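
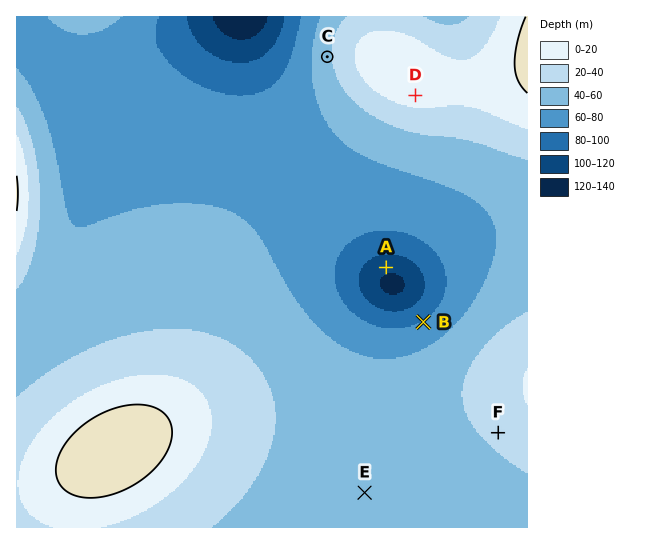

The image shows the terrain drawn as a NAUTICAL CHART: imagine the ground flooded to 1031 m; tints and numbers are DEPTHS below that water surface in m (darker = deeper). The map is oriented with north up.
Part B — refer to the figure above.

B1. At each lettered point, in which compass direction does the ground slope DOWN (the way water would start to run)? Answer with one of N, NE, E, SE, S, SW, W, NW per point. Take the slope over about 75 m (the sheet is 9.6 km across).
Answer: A S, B NW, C W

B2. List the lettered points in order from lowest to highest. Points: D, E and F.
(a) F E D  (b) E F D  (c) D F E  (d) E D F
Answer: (b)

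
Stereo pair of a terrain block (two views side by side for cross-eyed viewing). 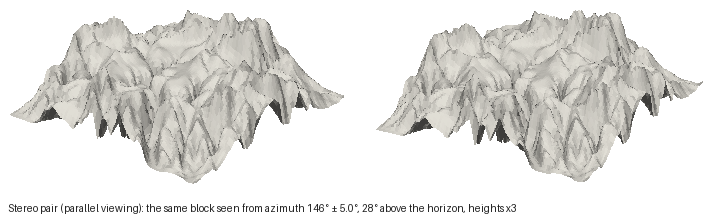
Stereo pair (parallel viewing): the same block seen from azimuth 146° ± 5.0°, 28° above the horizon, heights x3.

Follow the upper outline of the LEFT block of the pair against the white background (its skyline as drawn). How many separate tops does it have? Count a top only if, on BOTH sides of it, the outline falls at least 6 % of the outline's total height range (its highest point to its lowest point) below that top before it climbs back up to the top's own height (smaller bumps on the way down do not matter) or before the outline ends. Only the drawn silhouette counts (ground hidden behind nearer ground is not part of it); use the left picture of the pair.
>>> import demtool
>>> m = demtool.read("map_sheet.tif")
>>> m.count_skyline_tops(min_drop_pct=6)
3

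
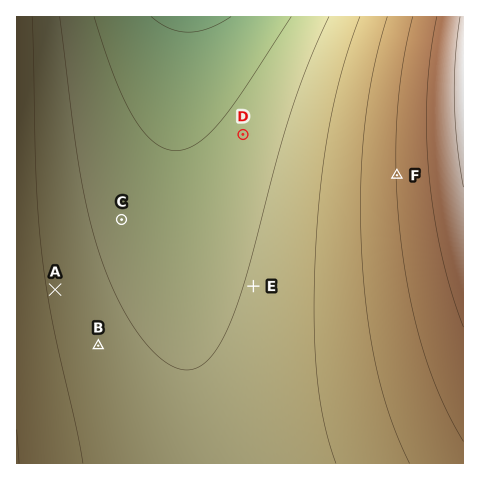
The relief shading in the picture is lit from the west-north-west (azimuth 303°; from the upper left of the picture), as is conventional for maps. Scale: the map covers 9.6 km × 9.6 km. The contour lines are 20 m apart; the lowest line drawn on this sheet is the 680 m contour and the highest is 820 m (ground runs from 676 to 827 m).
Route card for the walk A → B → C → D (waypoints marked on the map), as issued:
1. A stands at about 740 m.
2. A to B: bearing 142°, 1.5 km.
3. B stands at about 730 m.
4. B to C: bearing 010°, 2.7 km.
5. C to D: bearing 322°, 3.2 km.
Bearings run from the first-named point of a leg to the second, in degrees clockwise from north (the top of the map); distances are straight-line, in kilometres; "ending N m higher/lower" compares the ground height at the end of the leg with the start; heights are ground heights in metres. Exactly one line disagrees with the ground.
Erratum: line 5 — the bearing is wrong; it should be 055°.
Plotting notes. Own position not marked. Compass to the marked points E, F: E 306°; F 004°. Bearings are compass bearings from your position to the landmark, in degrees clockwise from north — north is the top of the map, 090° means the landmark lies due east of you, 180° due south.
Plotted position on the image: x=383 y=380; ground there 760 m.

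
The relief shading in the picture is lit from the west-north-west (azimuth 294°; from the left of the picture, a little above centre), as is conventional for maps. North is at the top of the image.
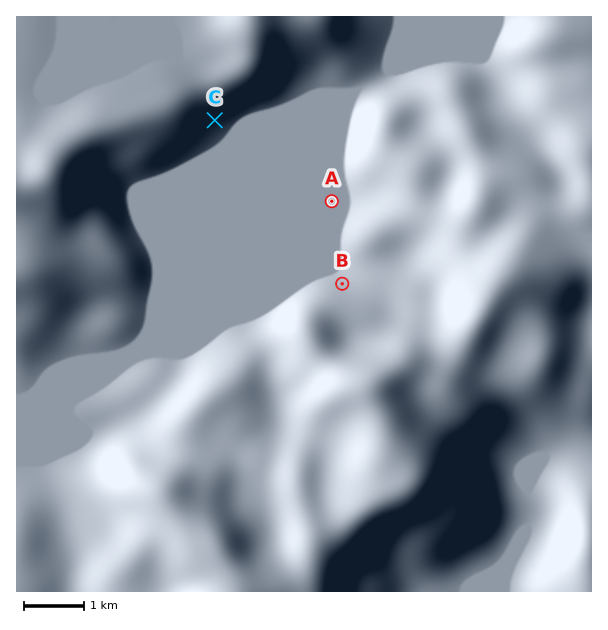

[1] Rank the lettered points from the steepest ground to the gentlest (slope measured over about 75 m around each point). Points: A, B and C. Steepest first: C B A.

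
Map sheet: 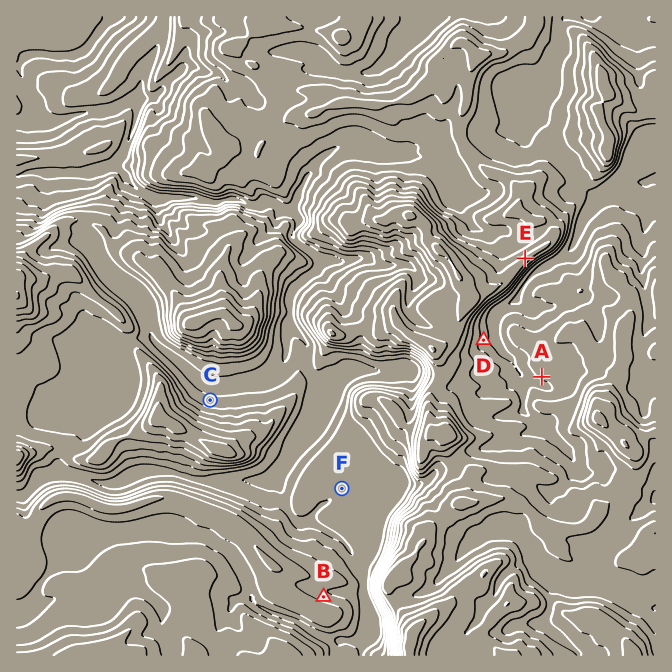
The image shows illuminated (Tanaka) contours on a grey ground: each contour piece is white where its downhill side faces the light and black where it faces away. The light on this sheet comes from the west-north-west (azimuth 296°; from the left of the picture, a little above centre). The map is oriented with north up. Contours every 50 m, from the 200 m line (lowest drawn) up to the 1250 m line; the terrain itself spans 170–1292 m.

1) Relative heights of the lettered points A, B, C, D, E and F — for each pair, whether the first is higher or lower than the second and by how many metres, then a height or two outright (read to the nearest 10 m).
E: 260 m higher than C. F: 220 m lower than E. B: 160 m higher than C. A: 150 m higher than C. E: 140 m higher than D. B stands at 770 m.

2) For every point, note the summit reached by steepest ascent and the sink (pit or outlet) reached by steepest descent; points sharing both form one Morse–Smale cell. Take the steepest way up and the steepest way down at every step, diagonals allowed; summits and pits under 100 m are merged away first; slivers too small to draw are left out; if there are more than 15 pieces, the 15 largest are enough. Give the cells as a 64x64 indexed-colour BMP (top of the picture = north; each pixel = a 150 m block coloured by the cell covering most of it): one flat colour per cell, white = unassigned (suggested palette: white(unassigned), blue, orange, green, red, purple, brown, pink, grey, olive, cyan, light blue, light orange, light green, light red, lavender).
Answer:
<image width="64" height="64" href="data:image/bmp;base64,Qk12CAAAAAAAAHYAAAAoAAAAQAAAAEAAAAABAAQAAAAAAAAIAAATCwAAEwsAABAAAAAAAAAA////ALR3HwAOf/8ALKAsACgn1gC9Z5QAS1aMAMJ34wB/f38AIr28AM++FwDox64AeLv/AIrfmACWmP8A1bDFACIiIiIiIiIiIiIiIiIiIiIiIREREREREREREREAAAAAIiIiIiIiIiIiIiIiIiIiIiIhEREREREREREREAAAAAAiIiIiIiIiIiIiIiIiIiIiIiERERERERERERAAAAAAACIiIiIiIiIiIiIiIiIiIiIiIREREREREREREAAAAAAAIiIiIiIiIiIiIiIiIiIiIiIhEREREREREREQAAAAAAAiIiIiIiIiIiIiIiIiIiIiIiERERERERERERAAAAAAESIiIiIiIiIiIiIiIiIiIiIiIREREREREREREQAAABERIiIiIiIiIiIiIiIiIiIiIiIhEREREREREREREREREREiIiIiIiIiIiIiIiIiIiIiIhERERERERERERERERERESIiIiIiIiIiIiIiIiIiIiIiERERERERERERERERERERIiIiIiIiIiIiIiIiIiIiIiEREREREREREREREREREREiIiIiIiIiIiIiIiIiIiIiIRERERERERERERERERERESIiIiIiIiIiIiIiIiIiIiERERERERERERERERERERERIiIiIiIiIiIiIiIiIiIREREREREREREREREREREREREiIiIiIiIiIiIiIiIiIRERERERERERERERERERERERESIiIiIiIiIiIiIiIiIhERERERERERERERERERERERERAiIiIiIiIiIiIiIiIhERERERERERERERERERERERERsAIiIidyIiIiIiIiIiEREREREd3dERERERERERERERuwAAd3d3d3Ind3d3d3cREREREd3d3REREREREREbEbu7AAAHd3d3d3d3d3d3d3ERERERHd3d3REREREREbu7u7sAAAd3d3d3d3d3d3d3dxERERER3d3d3REREREbu7u7uwAAAHd3d3d3d3d3d3d3cRERERHd3d3d3dEREbu7u7u7AAAAB3d3d3d3d3d3d3dxERERER3d3d3d3d0bu7u7u7sAAAAHd3d3d3d3d3d3d3cRERERHd3d3d3d3Ru7u7u7uwiIgAd3d3d3d3d3d3d3dxEREREd3d3d3d3REbu7u7u7iIiIiHd3d3d3d3d3d3d3ERERERHd3d3d3dERu7u7u7uIiIiIh3d3d3d3d3d3d3cREREREd3d3UTd0Ru7u7u7u4iIiIiHd3d3d3VVVXd3dxERERER3UREREQRG7u7u7uwiIiIiIh3d3d1VVVVVXdxERERERRERERERBERu7uwuwCIiIiIiHd3d1VVVVVVV3EREUREREREREREEREbuwAAAIiIiIiId3d1VVVVVVVXcRERREREREREREEREREbZmAAiIiIiIiHd1VVVVVVVVdxEREUREREREREERZmERZmYACIiIiIiIiFVVVVVVVVVxEREUREREREQABmZmZmZmZgAIiIiIiIiIVVVVVVVVVRERERREREREQAAGZmZmZmZmAAiIiIiIiIhVVVVVVVVVERERREREREREAAZmZmZmZmZmaIiIiIiIhVVVVVVVVVURERREREREREQAAAZmZmZmZmZoiIiIiIhVVVVVVVVVVVERFEREREREREQAAGZmZmZmZmiIiIiIhVVVVVVVVVVVVRFEREREREREREQAZmZmZmZmaIiIiIhVVVVVVVVVVVVVVEREREREREREREAGZmZmZmZoiIiIhVVVVVVVVVVVVVVURERERERERERERABmZmZmZmiIiIiFVVVVVVVVVVVVVURERERERERERERERmZmZmZmaIiIiFVVVVVVVVVVVVVUREREREREREREREQAZmZmZmZoiIiIVVVVVVVVVVVVVVREREREREREREQAAAAGZmZmZmiIiIhVVVVVVVVVVVVVVEREREREREREAAAABmZmZmZmaIiIiFVVVVVVVVVVVVVUREREREREREQAAAZmZmZmZmZoiIiIVVVVVVVVM1MzMzREREREREREQAAABmZmZmZmZmiIiIhVVVMzMzMzMzMzNERERERERERAAAAGZmZmmWZmaIiIiFVVMzMzMzMzMzMzRERERERERAAAAGZmZmmZmZljMzMzNVMzMzMzMzMzMzM0REREREREAABmZmZmmZmZmZMzMzMzMzMzMzMzMzMzM6REREREREAABmZmZmaZmZmZkzMzMzMzMzMzMzMzMzM6qqREqqqqoABmZmZmaZmZmZmTMzMzMzMzMzMzMzMzM6qqqqqqqqqqqmZmZmZpmZmZmZMzMzMzMzMzMzMzMzM6qqqqqqqqqqqv//ZmZpmZmZmZkzMzMzMzMzMzMzMzM6qqqqqqqqqqqq////9mmZmZmZmTMzMzMzMzMzMzMzM6qqqqqqqqqqqqqv///2mZmZmZmZMzMzMzMzMzMzMzMzqqqqrMzMzKqqqq////ZpmZmZmZkzMzMzMzMzMzMzMzAKqqrMzMzMzKqqr///ZmmZmZmZmTMzMzMzMzMzMzMwAADMzMzMzMzMzKqv////+ZmZmZmZMzMzMzMzMzMzMAAADszMzO7uzMzMyqr/////mZmZmZkzMzMzMzMzMzAAAA7u7MzO7u7szMzKqv////+ZmZmZmTMzMzMzMzMzMAAA7u7u7u7u7u7MzMqqzM///5mZmZmZMzMzMzMzMzMwAAAO7u7u7u7u7uzMzMzMzM//+ZmZmZkzMzMzMzMzMzAAAADu7u4ADu7u7szMzMzMzP+ZmZkAADMzMzMzMzMzMAAAAAAAAAAA7u7u7MzMzMzM//mZAAAA"/>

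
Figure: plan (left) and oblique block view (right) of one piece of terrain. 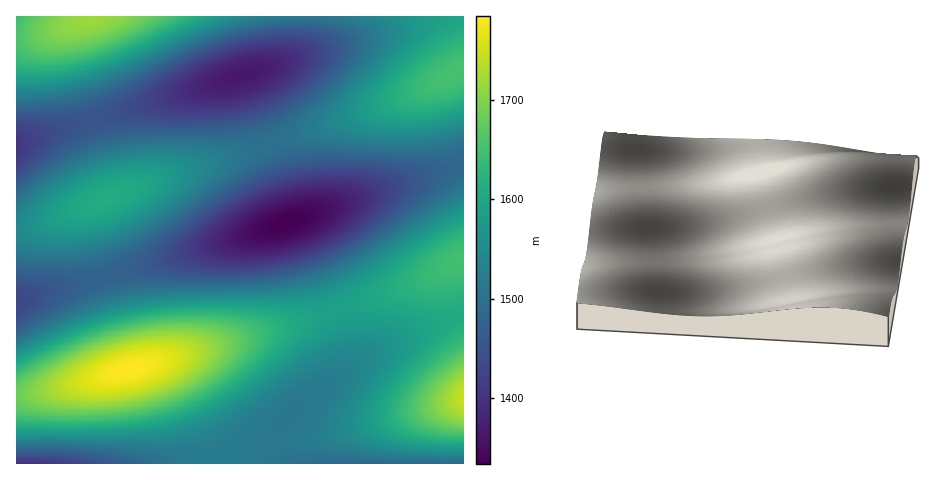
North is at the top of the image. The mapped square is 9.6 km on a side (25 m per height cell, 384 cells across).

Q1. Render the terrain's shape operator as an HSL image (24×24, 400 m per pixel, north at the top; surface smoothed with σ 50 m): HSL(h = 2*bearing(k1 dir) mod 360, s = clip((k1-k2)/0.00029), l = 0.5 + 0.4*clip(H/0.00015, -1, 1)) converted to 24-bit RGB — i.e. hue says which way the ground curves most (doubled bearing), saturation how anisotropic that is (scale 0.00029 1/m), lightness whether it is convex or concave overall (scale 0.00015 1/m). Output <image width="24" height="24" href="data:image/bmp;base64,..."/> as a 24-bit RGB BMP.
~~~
<image width="24" height="24" href="data:image/bmp;base64,Qk32BgAAAAAAADYAAAAoAAAAGAAAABgAAAABABgAAAAAAMAGAAATCwAAEwsAAAAAAAAAAAAARnVEPXEtNG8bLm0OLG4HLXIEMXoFOoQKRo4WVpQqaZNIf5BqlXifpnTAtnPawnbry3v10ID50oL50YLzzIDpxX7Yun7BqniWlXbQenO0aJ6gUplWR5k4PpgjNpQWMo8PMIoOMYcTNoYdP4UvSoJJYIZ/bmOiimPDomret3jxyIv61Z3+3az/4bT94LX527Hx3sP/0bH6v6PtqZnYkJXBfrGnYK5rRaxBOaMtL5YhKYkcJn4dJngkMHU2QXdVUX+DVmChcV3Bk23bsYXuyqL537/+58z/6Mz/5Mz/5Mz/48z/483+4tH6zr7vtKzcmaPHgbW0YauBR55ZNY5AKn4zJXIuJmsyLGs+OHJUR4B4U3uZY2u2hnnQq5Tly7P04s/83sX/48z/5Mz/5Mz/5Mz/5Mz/48/84dP4ybntqJ7aho3DbZOtVZiOQ4RkM3RKKmo7JmY1KGk4MHNEPYFbUJWAZp2qgpG+oJvVk33NtJbkz7Tz5ND75c795sz/5sz/5sz/5c3+48/8zrT1sZXnjnvSZWW5VnScSoF+O3JWLWs9JWouIm8oJXopLoozPZtIU6tqS35EXpNke4qmopO+vqbX1Lrq5M326ND76c796Mz/58z/377+zaL6tYbwmW/eel/EV1ikVHqERHdWMXQ0KXYjJ3sbKYQYLZAaI1AJMmgRRYAeW5Q0daBTkaV4sZG0vZ7Lzabg2K7v3rP44LP93a3/1qD/y478vHz0qG3jkmbKeWapZIKLUINPQ4YzOYcfM4YSGTkBGz4AIUsAK2EAOncGS4oSYJcod5xGk51nqHygs4DAwIDZyYPrz4b20on80Yj9zoT6xn/yvHrkrXnNnHyujpZ1cZVWXJg1PGITL1kGJk8AIUYAIUUAJEwAK1oANmsDRHYQVX0laH5BhXlam2GdqGC8t2PWw2voy3bx0YL11Ir004/uzpDjxo/Suo65pouCjoVbcoo+XIchSHwNN20AKlYAIUUAHTwAHDsAIEIAKEsHNFUTRV4mW2Y/dlJYk1mWqVu6u2fSyXjh1Irp25ns3qLr3KTl16Hax4jVvoa+qnyBm6RffJ89YZQgSIANNGYDI0oAGDMAFzMAFzIBGC8EHjUJLUUVQlYpX2ZBfVhXnWSWtnS5yIXQ1pfe36fn47Dq36z1367w2qvn0KPYw5nBroaHl6JndJZEVoMoPWkVKE0KGDMEFjADFjADFi8EFy0GIj0NN1UaUWsvcX9LlIZlqX+TwJG705/V1aXv4br16Mf36sv35sXz3bfrzqbcu5TGpoCrk49nY3tNR2cxMVMcID4OFS0HFC4FFS8EFjIEIkYIM2ARSnogZY82hZ1VpJ95pYm5v5vT06/m4cLy6s/37NL56s754r721ajvwo/hqnnMj2mtb16KTW5OQF41L1MfJEgRHUIJHEIFH0sEJ1sEM3AJRIYTWZclXoxGeZpmqIeJtJy+yKnX17Xp4cD05sX55sH84LX81qL6yIr0tXTnn2TRhlyyal2LUHRSRm44OWshMGgRKmYIKWgDK24BMXkEL2sLP4EUU5UmaqFChKNoqY6HspW/wpnYz57r1qP22qX92qL/1Zr/zov9wn31tHLmom3Njm6saX6RY4lTU4wzRIocOYMNMXsEJFYBJlsALGkANnkEQ4gPVJIiZ5VAfZRhmHWgpXi9tXjawn3tzIX50o3/1ZT/1JT+0ZL4yY3tvYrcronCn4anhJ1ubaBIWJwrQXURNW0ELGEAJ1gAJlYAKVsAL2QEOWwPR3IiWHQ+dHxXh1+Xm168rmTYv3HrzIP11ZT526H53Kj22qnw0qXkxp/St5i5p6KFiZdSb5YyWI4ZRH4JM2oAJlIAHkEAGTgAGjgBHz4GKUkPOVQgTV84cWJPiFuQoGG1tnDRyIXi1prt36zy5Lfz47nw3rTp1KncxI/AsYaTpp9ui6NKbZctUYMXOWkKJkwDGDMAFzMAFzIBFzADFy0GIzsOOFEeUmQ2eXpQl2V7sXqwxYzL1Z/d36/o5bju5rrv4a7t3qzl1qTZxpjBsYeWoZhsfpFOXX0yQWYcKkoNGTAFFzADFjECFjECFzADGjIGLU4PRmkeZYE2iZVTpI1ztoyjzJzI2abd3rTu5sHz6MX05b/x3bLq0KDdvo3KqXuvlWaIbnlSTmU5N1MhJEARGC8IFi8EFjECFjIBHT4CLFcGQHMPWYwfdp05lqZZqZJ+uZ7Mzq/h3r/v58v26s/56Mn64br41KTzw4vor3XXlmW8fF2ZVF14SmZAOl0pLVUWJE4LIEsEIE4BJVgALmkBO3wHTI0TYJgp"/>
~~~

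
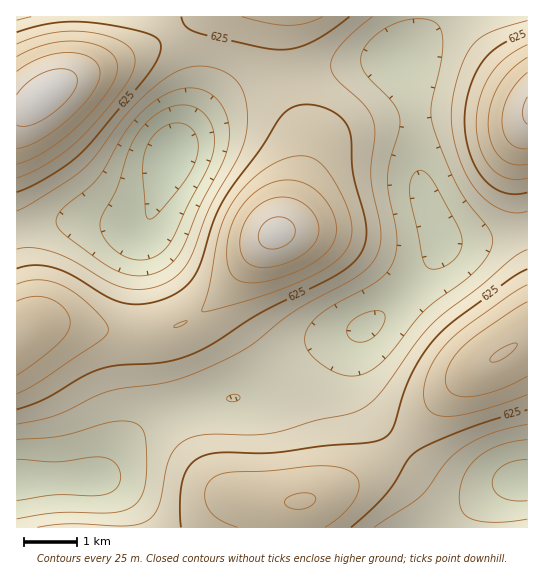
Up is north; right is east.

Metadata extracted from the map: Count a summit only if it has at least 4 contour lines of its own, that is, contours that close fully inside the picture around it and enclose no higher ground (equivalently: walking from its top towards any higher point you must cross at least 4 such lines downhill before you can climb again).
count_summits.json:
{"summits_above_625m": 1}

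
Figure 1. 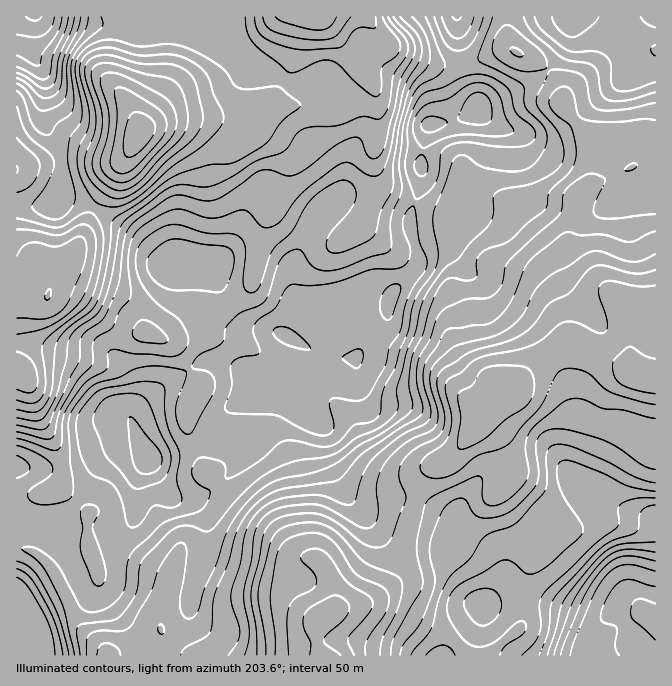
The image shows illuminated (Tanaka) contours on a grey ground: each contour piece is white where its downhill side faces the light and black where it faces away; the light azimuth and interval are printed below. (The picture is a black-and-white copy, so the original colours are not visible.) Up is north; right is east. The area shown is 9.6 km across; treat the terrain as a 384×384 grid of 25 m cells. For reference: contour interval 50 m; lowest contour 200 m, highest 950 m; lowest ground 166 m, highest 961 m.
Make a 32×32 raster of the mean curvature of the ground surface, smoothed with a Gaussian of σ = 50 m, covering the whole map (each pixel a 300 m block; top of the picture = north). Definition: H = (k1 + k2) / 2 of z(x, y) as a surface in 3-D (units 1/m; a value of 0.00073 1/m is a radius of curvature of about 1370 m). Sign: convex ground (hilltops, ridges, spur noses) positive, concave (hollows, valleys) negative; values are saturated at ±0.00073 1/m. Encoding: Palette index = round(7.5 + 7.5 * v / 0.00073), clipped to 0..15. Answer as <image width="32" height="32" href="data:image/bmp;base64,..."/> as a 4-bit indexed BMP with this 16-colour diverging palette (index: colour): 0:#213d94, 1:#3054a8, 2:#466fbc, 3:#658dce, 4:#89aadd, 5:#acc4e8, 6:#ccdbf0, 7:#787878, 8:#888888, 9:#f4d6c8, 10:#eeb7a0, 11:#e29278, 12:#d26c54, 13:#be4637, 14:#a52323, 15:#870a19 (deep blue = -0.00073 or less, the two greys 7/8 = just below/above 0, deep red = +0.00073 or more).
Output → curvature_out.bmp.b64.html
<image width="32" height="32" href="data:image/bmp;base64,Qk12AgAAAAAAAHYAAAAoAAAAIAAAACAAAAABAAQAAAAAAAACAAATCwAAEwsAABAAAAAAAAAAlD0hAKhUMAC8b0YAzo1lAN2qiQDoxKwA8NvMAHh4eACIiIgAyNb0AKC37gB4kuIAVGzSADdGvgAjI6UAGQqHAI+hBod4u3ZoqoqpZkRNt5mfInlTuK1WNHd5aIxQONmH2g3qROlpJkIiKV3dpYi9huJJfmWbWRnXZ1U5u5VWr8xwl3s0botEYnqUiFeWQl77GKSLhCuYUSFqlKpol3UXlLyGa7Y6pSRDnZJ6mZmmQiZmlTp72rhFZ9qGbME5tomeUjlIiVe7d5imZ2fGInzMhf1Kif4le6mXZUMQfYGvqGTDPInbSHiVbZVUVRd46mdkYM56thqGid+e19sUaLdmeiG+37cGyoeXSb72FmKKmckBerisYHqYZr5YUFZSeZYiB3RIqqqrZYmcyCRhRIiGNLq75jBIVWuoiph2iHdVWGuFrZoliHnrd3fcY5y5ZYxYUAKbaXZ1WZmW6UVomGeXRZRDh6uIoEyJuc+AnKd4YkanEnn8q+M+g1p49pV1aWSqMzBb3MrYSqM0OaeVp2d3uWqwjMuFeETIVG92qpqFqHbv+qWspol0v5VdhHlnxV7LSflAXJR7tVrnGPQ2VnMniSXjAFuoSMdWtC/0WZq8WFVruGAGioJXh7UMohR7mzd2vI6CAWaVSad6Dv7e37VEVGvMYVZ4hlVDZwn434MAq3U/1AGGR6qIraMaxr+rgUz8/1AGhEeKuZ1mVmUlQWY2u3uTa9q8y5mHjgBcxABeqIS/x6zJqKokQZcZb/co7ZiI"/>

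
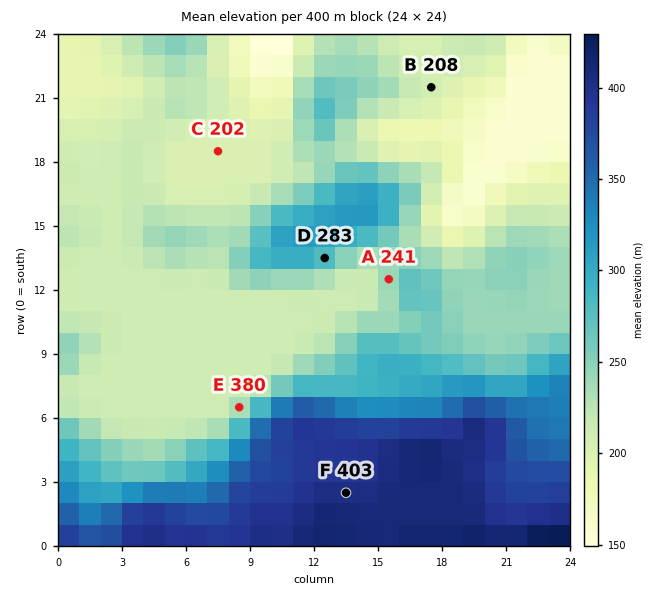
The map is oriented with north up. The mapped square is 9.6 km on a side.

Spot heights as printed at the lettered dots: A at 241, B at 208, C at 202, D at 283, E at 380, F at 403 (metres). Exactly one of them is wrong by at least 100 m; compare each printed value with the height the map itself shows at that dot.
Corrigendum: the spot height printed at E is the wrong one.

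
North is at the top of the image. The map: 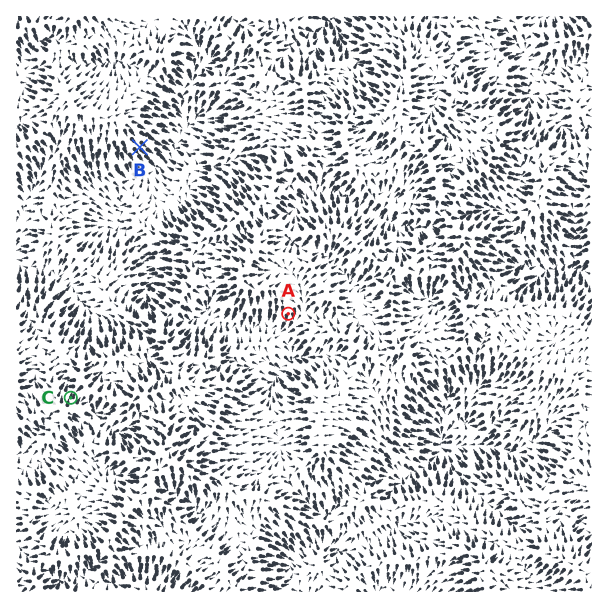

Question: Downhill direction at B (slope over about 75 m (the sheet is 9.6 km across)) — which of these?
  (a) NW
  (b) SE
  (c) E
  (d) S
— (b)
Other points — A S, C N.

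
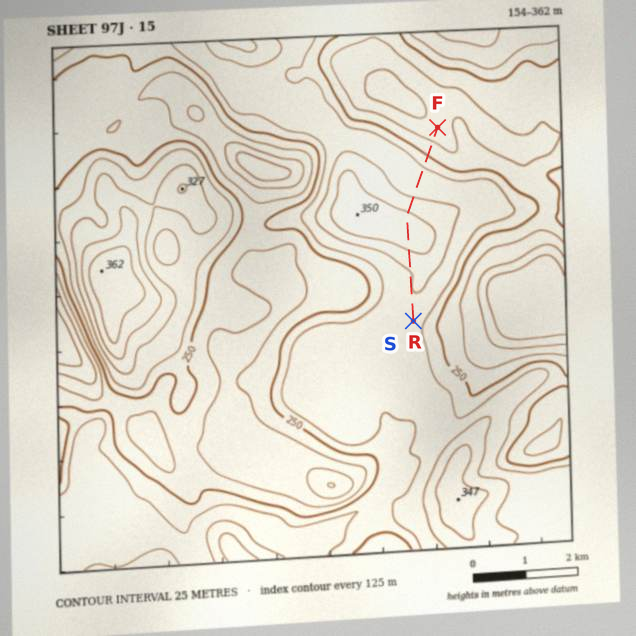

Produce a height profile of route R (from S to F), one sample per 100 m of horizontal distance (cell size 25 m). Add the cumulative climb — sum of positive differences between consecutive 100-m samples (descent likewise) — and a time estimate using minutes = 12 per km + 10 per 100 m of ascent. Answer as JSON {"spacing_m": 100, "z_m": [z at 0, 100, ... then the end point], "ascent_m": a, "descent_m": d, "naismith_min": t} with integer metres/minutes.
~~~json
{"spacing_m": 100, "z_m": [291, 293, 295, 296, 297, 299, 300, 300, 299, 300, 303, 308, 316, 324, 331, 337, 343, 346, 343, 336, 328, 319, 309, 301, 296, 293, 291, 287, 282, 276, 266, 255, 242, 232, 226, 222, 220, 218], "ascent_m": 55, "descent_m": 128, "naismith_min": 50}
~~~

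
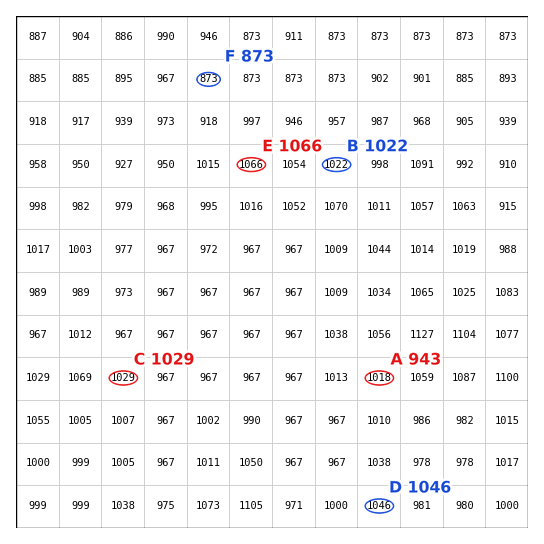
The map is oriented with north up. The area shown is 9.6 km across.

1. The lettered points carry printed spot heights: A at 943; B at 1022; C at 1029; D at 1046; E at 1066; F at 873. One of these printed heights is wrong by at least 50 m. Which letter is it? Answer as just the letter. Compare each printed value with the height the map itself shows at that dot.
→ A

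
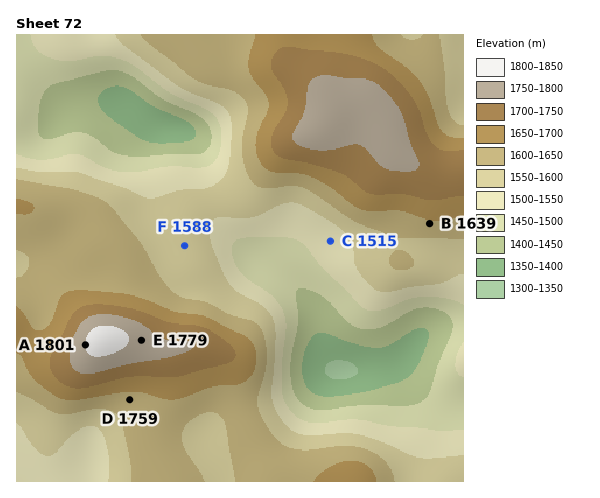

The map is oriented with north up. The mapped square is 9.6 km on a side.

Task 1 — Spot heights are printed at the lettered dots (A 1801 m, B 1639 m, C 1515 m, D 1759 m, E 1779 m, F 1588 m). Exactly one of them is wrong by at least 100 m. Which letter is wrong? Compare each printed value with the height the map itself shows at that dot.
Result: D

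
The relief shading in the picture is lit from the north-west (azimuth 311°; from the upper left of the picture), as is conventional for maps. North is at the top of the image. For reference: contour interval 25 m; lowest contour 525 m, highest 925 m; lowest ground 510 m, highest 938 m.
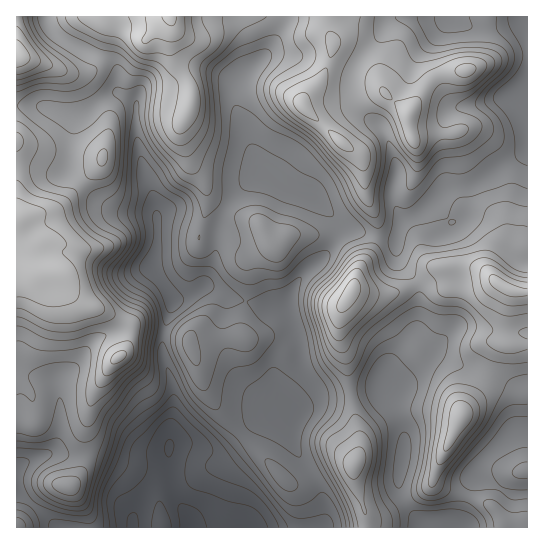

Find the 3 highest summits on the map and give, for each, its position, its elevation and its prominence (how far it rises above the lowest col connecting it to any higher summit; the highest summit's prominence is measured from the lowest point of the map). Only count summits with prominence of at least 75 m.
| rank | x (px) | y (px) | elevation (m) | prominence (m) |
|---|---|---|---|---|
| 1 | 303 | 106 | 886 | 97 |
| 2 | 353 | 290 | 885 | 144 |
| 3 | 505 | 287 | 884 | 105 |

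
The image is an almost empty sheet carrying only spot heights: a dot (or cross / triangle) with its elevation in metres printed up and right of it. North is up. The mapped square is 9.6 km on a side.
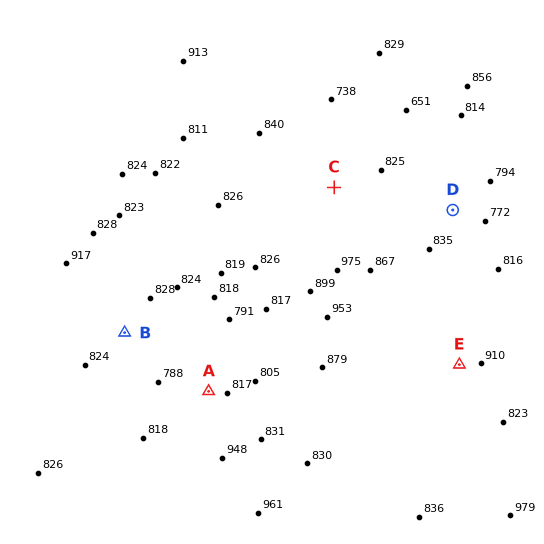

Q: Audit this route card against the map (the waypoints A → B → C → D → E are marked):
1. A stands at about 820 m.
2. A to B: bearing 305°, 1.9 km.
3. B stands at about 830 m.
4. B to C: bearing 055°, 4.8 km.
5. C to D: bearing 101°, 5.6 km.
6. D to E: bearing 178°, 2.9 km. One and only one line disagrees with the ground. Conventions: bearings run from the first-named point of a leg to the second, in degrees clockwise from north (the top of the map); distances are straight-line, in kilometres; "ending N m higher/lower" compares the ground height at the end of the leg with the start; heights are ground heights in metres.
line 5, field distance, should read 2.3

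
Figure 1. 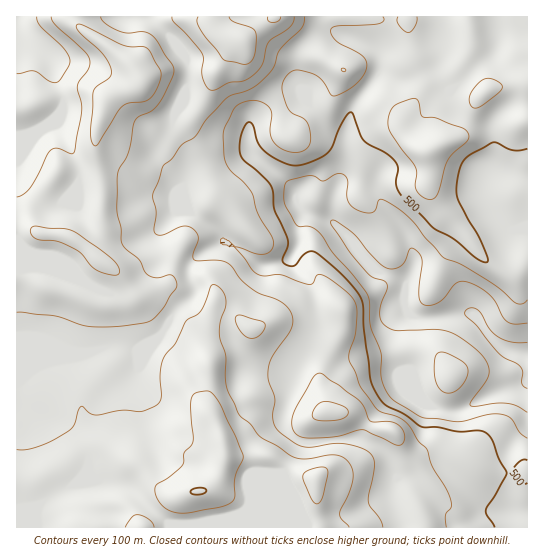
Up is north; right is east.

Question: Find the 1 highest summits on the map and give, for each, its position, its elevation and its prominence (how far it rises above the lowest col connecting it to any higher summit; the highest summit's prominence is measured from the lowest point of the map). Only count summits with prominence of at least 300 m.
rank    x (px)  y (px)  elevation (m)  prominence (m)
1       198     491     1005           837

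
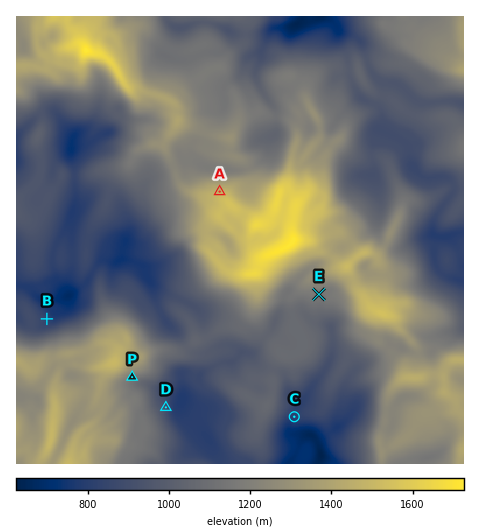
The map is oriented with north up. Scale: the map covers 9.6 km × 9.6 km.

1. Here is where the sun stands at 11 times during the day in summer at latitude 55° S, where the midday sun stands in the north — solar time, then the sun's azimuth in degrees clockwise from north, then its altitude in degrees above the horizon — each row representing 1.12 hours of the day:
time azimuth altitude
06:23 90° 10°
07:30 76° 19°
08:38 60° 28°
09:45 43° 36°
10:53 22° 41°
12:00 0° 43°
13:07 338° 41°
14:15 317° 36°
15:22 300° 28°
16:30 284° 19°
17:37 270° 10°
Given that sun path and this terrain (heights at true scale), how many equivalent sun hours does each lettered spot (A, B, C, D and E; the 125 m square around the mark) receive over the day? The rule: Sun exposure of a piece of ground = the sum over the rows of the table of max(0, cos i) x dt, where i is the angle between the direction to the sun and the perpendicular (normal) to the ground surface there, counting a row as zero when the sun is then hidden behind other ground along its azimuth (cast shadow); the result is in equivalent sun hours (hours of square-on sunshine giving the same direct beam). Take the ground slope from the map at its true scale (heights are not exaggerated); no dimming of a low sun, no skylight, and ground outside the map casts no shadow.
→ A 7.3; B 5.8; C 3.9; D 5.8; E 3.7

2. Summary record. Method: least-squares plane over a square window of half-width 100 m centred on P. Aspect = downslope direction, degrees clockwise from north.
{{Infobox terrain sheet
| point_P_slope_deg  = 34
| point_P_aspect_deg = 152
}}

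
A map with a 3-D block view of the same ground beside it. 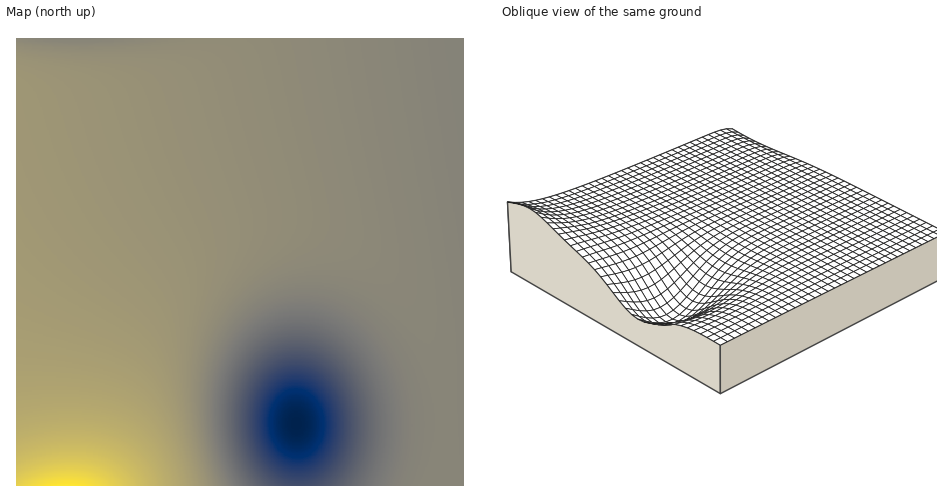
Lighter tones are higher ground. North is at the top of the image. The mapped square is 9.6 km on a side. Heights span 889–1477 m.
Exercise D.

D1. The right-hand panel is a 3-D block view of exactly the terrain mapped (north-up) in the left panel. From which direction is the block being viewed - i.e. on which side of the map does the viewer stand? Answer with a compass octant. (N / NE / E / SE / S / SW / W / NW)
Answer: SE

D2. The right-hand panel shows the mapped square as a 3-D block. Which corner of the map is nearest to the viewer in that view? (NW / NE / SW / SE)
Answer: SE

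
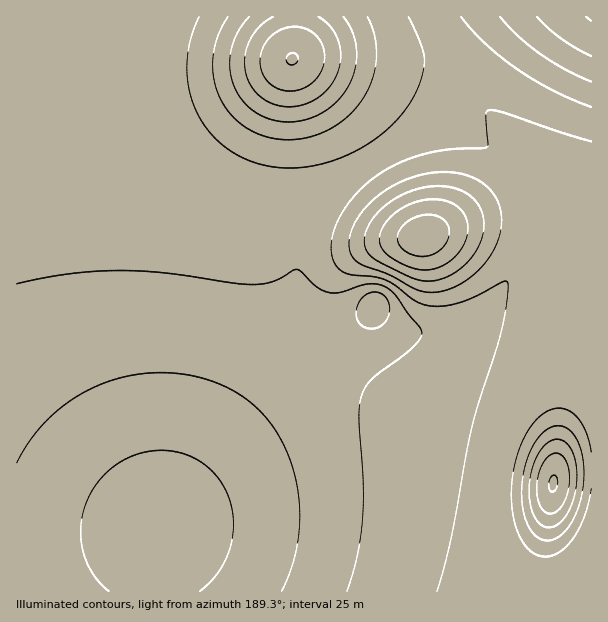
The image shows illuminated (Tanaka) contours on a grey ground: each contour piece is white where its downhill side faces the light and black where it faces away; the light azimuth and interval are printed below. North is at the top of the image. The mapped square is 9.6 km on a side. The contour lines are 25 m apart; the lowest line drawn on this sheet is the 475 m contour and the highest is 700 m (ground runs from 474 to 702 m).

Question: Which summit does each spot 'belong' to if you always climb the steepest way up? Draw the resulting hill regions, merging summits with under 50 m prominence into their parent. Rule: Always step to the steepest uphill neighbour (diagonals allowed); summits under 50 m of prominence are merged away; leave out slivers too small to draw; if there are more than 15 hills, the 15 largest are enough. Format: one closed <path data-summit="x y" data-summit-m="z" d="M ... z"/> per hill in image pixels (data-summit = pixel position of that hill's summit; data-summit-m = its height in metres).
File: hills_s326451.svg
<path data-summit="158 530" data-summit-m="687" d="M294 16l-278 1 1 575 553-1-37-14-16-16-7-15-6-21-2-42 3-19 9-29 10-19 15-16 21-10 12 0 20 6 0-225-67-33-33-22-46-34-14-6-33-8-51-7-30-3-25 2 2-15z"/><path data-summit="591 17" data-summit-m="702" d="M591 16l-295 0-1 29-3 14 26-1 30 3 51 7 33 8 14 6 46 34 33 22 66 32z"/><path data-summit="554 483" data-summit-m="702" d="M572 390l-12 0-15 6-16 14-9 13-9 20-6 21-3 19 0 32 3 18 7 21 13 17 17 11 28 10 21 0 1-194-8-6z"/>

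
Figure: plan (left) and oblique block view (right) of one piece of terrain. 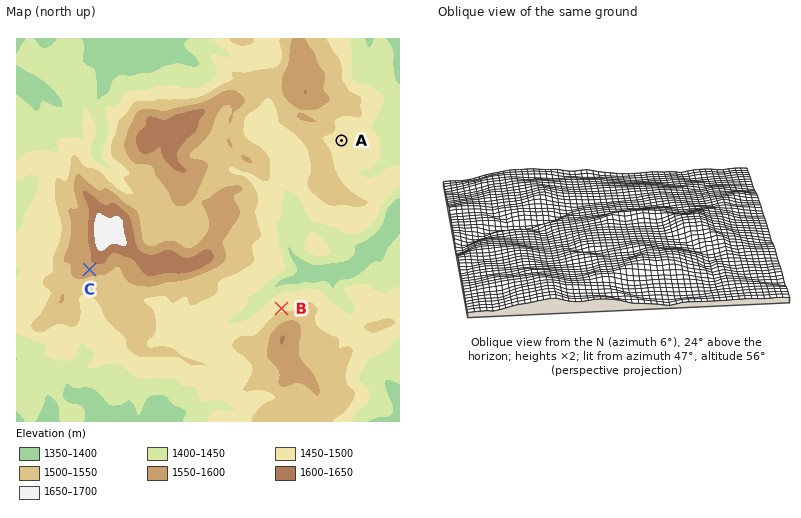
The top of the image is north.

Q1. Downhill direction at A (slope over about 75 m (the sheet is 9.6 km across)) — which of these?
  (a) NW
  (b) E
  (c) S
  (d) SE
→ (d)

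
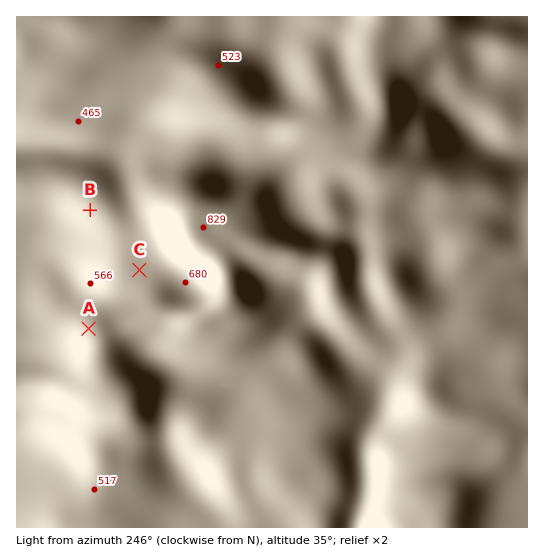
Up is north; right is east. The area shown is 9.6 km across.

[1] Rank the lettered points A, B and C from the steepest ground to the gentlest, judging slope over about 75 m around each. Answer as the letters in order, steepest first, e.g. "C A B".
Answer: A B C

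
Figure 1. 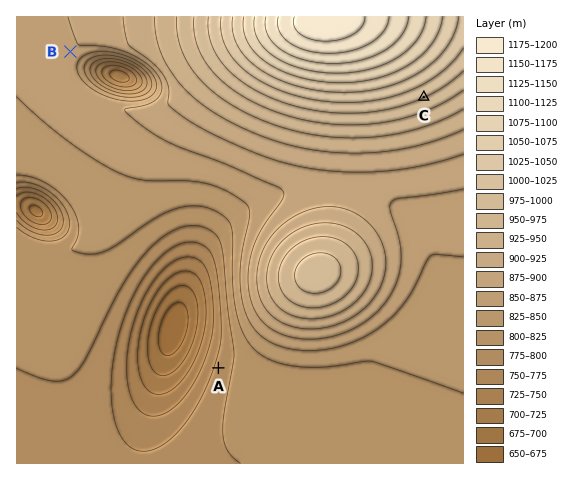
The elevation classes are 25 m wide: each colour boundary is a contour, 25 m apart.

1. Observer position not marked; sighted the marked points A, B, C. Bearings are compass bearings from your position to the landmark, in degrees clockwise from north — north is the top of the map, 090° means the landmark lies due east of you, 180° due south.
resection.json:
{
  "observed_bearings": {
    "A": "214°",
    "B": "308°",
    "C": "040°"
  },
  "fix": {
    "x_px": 307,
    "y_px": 236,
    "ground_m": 945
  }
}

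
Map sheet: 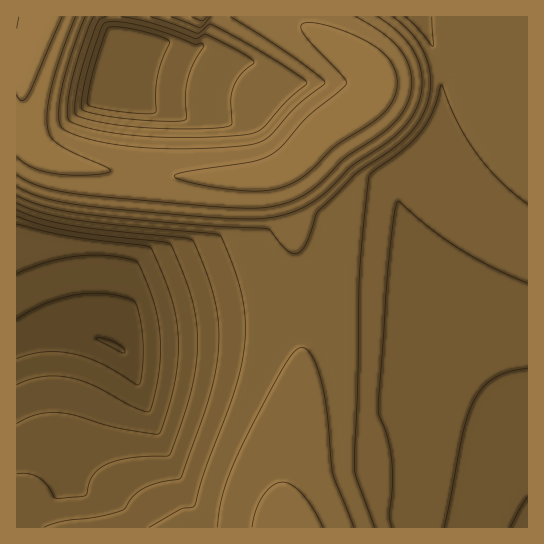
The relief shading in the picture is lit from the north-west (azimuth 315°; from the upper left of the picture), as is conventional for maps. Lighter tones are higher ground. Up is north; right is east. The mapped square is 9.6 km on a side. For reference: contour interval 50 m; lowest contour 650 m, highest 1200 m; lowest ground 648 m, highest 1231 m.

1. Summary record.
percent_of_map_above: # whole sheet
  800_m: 89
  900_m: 63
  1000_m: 29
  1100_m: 15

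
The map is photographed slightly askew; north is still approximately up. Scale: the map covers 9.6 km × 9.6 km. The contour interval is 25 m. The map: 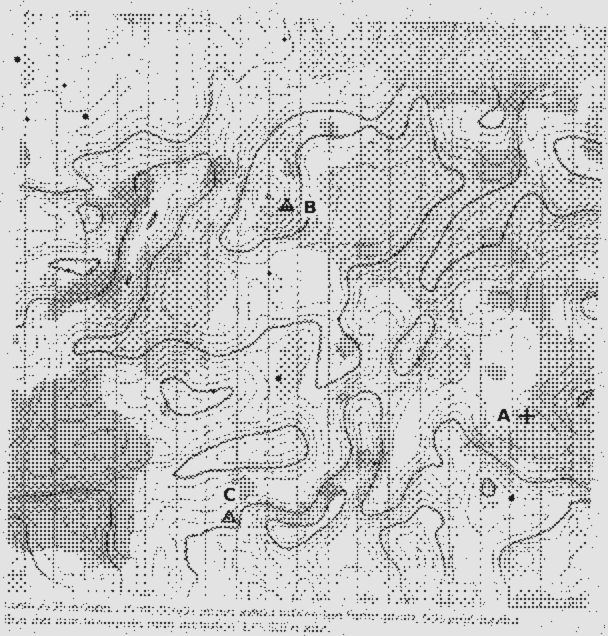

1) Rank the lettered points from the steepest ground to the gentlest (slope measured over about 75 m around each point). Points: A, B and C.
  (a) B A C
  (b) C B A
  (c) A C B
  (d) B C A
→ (d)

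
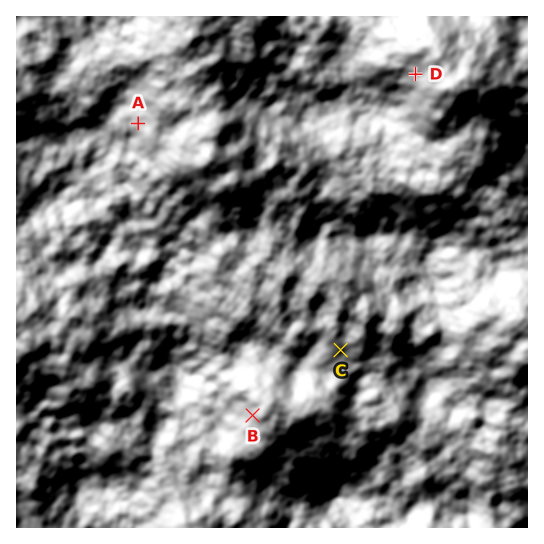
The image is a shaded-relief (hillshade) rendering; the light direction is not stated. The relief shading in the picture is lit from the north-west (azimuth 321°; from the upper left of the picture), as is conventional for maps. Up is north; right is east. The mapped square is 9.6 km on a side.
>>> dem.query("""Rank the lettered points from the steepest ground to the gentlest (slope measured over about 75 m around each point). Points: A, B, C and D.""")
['B', 'D', 'A', 'C']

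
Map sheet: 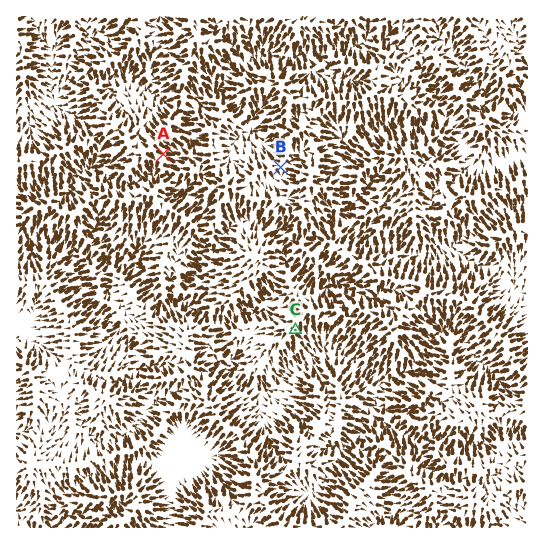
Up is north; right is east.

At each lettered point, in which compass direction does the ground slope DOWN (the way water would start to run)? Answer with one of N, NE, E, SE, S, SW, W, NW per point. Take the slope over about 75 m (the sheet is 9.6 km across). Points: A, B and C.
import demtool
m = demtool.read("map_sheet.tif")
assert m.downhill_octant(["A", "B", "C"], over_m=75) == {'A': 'E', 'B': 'S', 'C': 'SE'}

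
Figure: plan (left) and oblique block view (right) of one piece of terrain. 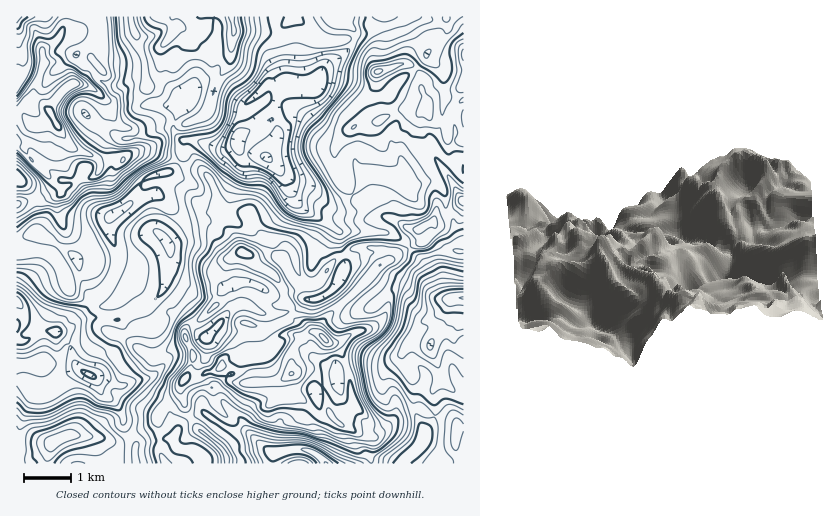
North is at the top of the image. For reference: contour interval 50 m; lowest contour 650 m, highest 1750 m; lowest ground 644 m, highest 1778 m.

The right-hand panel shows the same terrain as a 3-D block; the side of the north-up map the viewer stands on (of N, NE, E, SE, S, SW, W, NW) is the E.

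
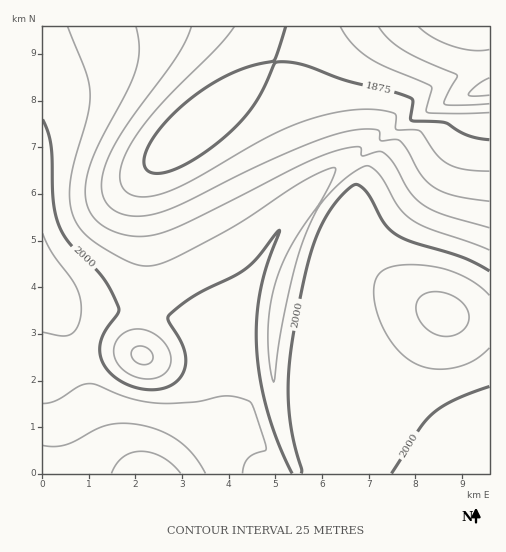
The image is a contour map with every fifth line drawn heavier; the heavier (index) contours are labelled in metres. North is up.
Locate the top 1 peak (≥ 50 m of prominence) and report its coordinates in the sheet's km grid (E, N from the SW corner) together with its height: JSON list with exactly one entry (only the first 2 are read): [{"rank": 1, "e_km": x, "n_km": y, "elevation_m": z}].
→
[{"rank": 1, "e_km": 8.61, "n_km": 3.44, "elevation_m": 2058}]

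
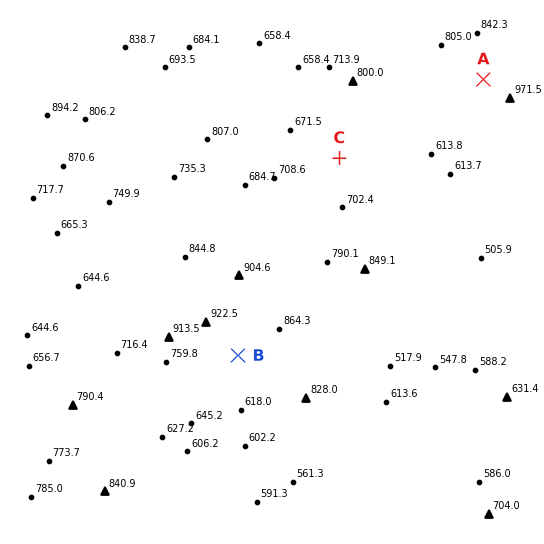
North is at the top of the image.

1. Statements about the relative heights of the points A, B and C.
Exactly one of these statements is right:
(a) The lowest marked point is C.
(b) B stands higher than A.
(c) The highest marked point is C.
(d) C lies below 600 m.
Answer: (a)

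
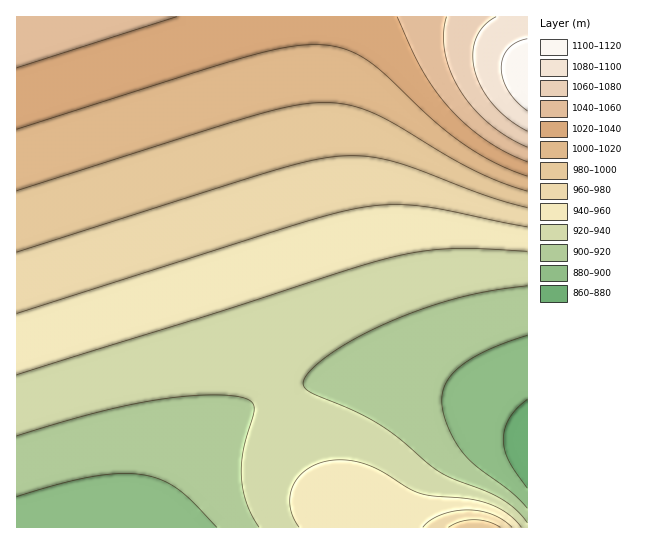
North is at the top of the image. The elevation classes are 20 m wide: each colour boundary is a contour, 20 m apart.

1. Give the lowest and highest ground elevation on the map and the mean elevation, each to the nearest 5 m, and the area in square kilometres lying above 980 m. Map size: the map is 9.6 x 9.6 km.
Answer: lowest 870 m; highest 1115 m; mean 960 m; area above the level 31.9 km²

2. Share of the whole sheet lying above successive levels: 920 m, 78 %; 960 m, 45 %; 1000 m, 25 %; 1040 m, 6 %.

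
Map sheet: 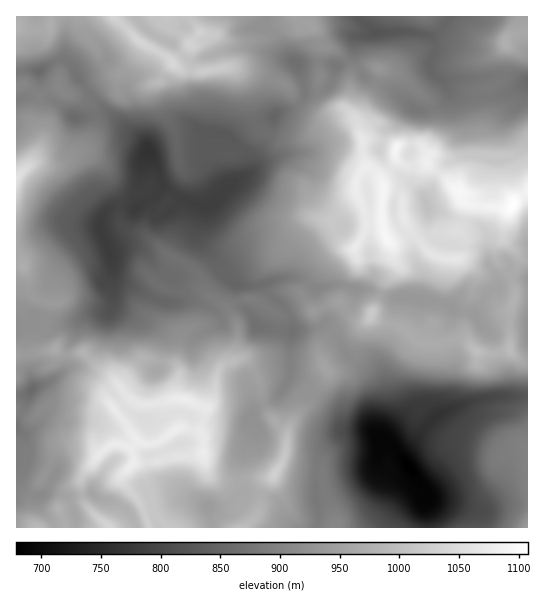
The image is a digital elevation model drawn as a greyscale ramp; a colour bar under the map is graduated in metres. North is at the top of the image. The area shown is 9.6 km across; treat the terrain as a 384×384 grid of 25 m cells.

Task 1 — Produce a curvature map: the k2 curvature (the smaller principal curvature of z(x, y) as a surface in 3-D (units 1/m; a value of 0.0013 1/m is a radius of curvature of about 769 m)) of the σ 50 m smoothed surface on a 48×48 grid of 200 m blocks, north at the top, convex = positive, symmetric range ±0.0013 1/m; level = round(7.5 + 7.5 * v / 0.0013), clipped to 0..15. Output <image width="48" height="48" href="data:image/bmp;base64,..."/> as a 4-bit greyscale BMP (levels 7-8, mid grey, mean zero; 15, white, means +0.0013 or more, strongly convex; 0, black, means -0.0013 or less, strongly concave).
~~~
<image width="48" height="48" href="data:image/bmp;base64,Qk32BAAAAAAAAHYAAAAoAAAAMAAAADAAAAABAAQAAAAAAIAEAAATCwAAEwsAABAAAAAAAAAAAAAAABEREQAiIiIAMzMzAERERABVVVUAZmZmAHd3dwCIiIgAmZmZAKqqqgC7u7sAzMzMAN3d3QDu7u4A////AHlhcjaFMGV4hkRVZWaGSJhWd3Q1ZmZGZ2QXcFczBGdmZVVVh1eFR4hWh2IkRFVFVEUnUlAAN2dVVEZmZkd1V3dmd1NUVWZWZXUzQxA1ZWdmM0VmUjR0Z3ZTNFZDVnVmd1eCSEBbQ0NESINVaKRkZ2UjZnQmZ1WHd2V0JHYFh0VEWGJFVZVFZ2UleFFnd0iXd3RmM2kQJjd3apJFRFg1aHczdhSYdkiYd3SHVFdkZVMlWHQmZEg0aHlDdEWJhkeXeFSIZHZVV1ZjSHcWY1hFZFczY3Zoh1aYiEVHVFVUdVR4V3clREdlZEQURXg3h2RodjhmZHZHQ1VDNWZDOHZ2dVYUVVhjV3ZDRlSFdWaFR3dleLVUU0ZndlYldlVmQjV3ZgB2dVlidUaIhWVVdxV2ZkdVd2QiMxAAAHABd3dZdSR1RGVVeFJ2aFhnZlRWVGdkRFKCBVWIlCA5JXREZ3NminhnVWeIdYqGWWVXUzV3Q2RXBmeHZ3RnmGV2RYiIdGhlZ2ZqNbRkWoZUNnh5ZoRoh0VUV5iIdHlVpGZHYGdXZlRVRXZjRWRXdkZmZnh3dXU0g2djRFVGVEaIdUNUE0QyRkdlV4d2V3NFZXd2Q0Q0Vmd4iGN0NnU3VFV6JoZ5VlRnZWVnhlREeHVEVDZRaHNqZmJNNXdlVVV3hmd3mXZDdzNFVndnhjZlWaQiAkRCNIVlh2ZmeHJFU2h2eHYhE2iEIRAAQgI2cUVFd2ZniFJUWIZmd2RWdBEldiRCVpRohyZVY6hmiDdDanV3h1ZneIdndSiBWJJHeYQWRnhnhWc1VjeHZVd3eId3U2ljZ0GHeYUiR1Z3VIU2VWl2VXd3eHd2RmlSiVR0M1RYZVRlRmNHeGZ3Zmd3d3dUZjNjhkdXeIZGU2RFZlRYV1R3dlZ4h3ZXeFJkcXYndkFGc2ZVZ2Q3VFVGdlZniIWJdlRkcHYkE2ZnpVZkVndEZWd1RlVmd3ZlVWdjYIUVWXZlpFVmVVZ2RnVDVWVVVnZ2VYlEgnIzeXZWgkRmdVV4RYQ4h1VURYiHRHhFhUViiVVmVXdmd2WIRHFpd2ZTNGhUUoh2UmaTWGd3Y3mFV3l3Q1GIZ3eHVCRmZUd2ByWWJFREV0d2R4l2ZCR3Z3h1VnQzVjNSCySLNHh3ZlR3Voh1YyRnZ3ZHhnd4ZjSXB2enMzRWZ2ZnU2d0RFVnVEVndkdnZVVmQVNCRXhkR4iJITVBNmZUR3d2ZDZnZniHhBADRnh1JGZTJmYFdmVWd3ZmdjM1SMd1IhNVZlVnYzVliVJqVnVFREVVZmhDAERjRFeHRnZVZoZIdSZ3RppFEjV3ZXlEYEYyRnd0R3d3ZDIYgleIZDI5SWeIZmcWlEYGh3ZDZVRFUTIAQ2ZUVmS2I1moZlM0QiVah4Y2iIdjNoeENWhFZXZQUAATNENGd2J4iHZld3ZId3aIF3U2aWAFpnVVZ2VkV2JEVndld3ZLdXZ5F2RWYwR0WZgzVmeYhSRCAAATd3Y3d3VnN1V3UGd1RVZGVWd4hmY2h2iGN3VDZw=="/>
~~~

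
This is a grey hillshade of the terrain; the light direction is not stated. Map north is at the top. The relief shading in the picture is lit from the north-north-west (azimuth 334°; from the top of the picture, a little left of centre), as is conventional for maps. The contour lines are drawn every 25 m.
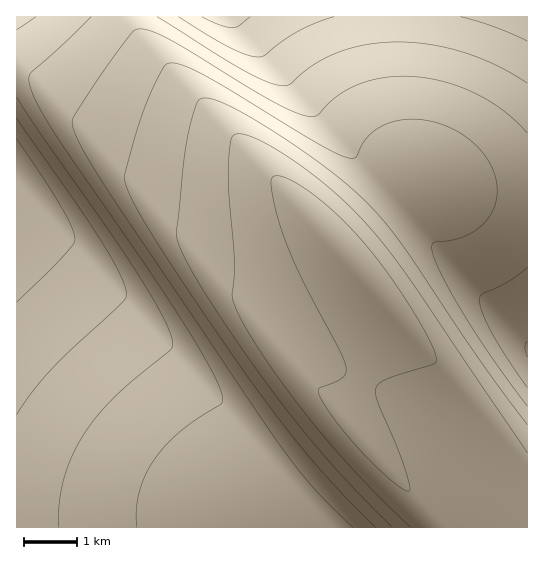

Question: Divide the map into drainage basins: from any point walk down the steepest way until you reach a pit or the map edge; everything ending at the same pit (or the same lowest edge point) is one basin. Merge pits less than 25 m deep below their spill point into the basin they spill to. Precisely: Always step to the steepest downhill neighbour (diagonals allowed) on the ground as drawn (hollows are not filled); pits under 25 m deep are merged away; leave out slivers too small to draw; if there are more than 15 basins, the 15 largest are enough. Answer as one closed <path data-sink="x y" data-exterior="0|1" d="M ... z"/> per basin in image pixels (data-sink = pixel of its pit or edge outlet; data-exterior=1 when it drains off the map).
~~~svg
<path data-sink="17 177" data-exterior="1" d="M129 16l-113 1 0 510 511 1 0-57-62 1-62 11-58-64 3-12 39-89 1-11-84-97-160-167-12-16z"/><path data-sink="223 17" data-exterior="1" d="M527 16l-397 0-1 3 3 8 12 16 121 126 74 82 1-4 9-8 42-39 23-19 8-4 31 11 24 5 33 4 18 0z"/><path data-sink="527 349" data-exterior="1" d="M425 177l-11 4-12 10-62 56 0 4 48 56-1 11-39 89-3 12 58 64 62-11 62-1 1-273-33-2-32-5z"/>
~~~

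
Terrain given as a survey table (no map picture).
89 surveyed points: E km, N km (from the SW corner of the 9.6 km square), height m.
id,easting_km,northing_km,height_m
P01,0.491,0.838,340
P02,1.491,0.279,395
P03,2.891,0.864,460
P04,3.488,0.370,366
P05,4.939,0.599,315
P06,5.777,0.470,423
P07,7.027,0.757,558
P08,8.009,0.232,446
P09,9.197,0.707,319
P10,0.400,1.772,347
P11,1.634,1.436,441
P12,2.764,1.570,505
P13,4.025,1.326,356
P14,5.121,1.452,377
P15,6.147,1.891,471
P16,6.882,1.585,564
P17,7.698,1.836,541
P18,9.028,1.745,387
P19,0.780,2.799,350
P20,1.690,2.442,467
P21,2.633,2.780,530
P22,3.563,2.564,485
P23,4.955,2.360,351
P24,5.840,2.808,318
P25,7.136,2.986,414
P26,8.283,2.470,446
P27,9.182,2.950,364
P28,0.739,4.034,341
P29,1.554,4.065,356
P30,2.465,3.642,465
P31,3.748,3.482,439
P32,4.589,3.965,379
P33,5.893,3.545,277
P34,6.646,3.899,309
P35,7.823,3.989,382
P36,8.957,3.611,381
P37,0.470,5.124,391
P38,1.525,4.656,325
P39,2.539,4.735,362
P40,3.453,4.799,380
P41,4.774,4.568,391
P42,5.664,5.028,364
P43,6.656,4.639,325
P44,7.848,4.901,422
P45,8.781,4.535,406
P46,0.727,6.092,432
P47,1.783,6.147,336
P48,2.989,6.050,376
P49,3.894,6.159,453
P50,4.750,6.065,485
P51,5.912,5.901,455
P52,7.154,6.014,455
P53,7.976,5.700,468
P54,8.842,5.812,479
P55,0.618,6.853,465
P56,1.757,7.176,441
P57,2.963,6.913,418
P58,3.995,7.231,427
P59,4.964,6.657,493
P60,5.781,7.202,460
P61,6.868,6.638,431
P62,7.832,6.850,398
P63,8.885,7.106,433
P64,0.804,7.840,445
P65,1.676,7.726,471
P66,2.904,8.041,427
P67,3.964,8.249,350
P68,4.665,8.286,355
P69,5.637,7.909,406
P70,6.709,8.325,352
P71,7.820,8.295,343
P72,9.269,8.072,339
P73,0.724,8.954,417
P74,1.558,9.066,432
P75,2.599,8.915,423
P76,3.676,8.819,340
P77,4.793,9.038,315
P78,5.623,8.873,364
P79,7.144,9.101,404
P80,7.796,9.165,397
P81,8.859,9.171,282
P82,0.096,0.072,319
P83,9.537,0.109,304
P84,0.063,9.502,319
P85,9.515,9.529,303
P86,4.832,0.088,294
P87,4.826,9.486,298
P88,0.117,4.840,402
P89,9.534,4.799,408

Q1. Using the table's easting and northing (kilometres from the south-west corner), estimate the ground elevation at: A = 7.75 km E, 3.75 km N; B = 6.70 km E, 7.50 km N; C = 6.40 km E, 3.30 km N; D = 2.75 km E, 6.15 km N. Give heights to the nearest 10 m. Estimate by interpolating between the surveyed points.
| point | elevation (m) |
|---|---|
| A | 380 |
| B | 370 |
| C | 320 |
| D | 360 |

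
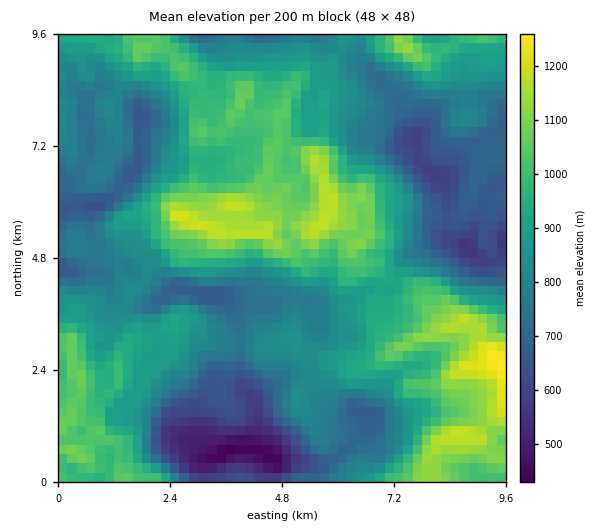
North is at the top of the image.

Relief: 410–1270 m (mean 870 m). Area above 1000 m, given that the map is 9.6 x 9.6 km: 22.5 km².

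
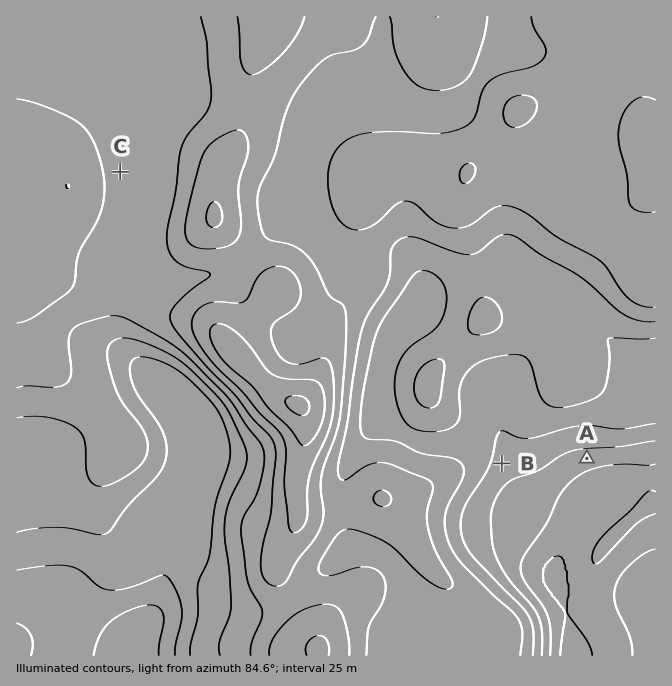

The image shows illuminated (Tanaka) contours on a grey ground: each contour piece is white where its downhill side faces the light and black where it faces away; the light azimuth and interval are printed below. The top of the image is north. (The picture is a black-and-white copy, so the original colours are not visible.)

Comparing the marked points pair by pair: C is higher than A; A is lower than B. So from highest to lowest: C B A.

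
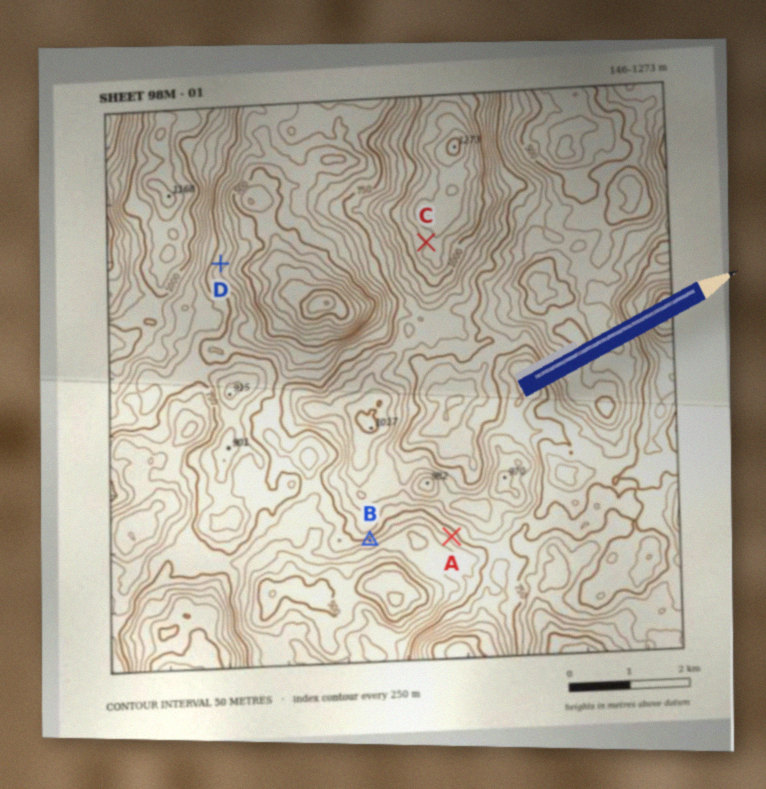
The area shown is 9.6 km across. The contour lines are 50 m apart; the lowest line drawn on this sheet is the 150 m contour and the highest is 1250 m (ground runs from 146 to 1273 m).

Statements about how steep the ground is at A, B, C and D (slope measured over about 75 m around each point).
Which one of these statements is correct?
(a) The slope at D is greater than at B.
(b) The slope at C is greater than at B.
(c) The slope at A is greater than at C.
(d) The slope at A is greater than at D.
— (c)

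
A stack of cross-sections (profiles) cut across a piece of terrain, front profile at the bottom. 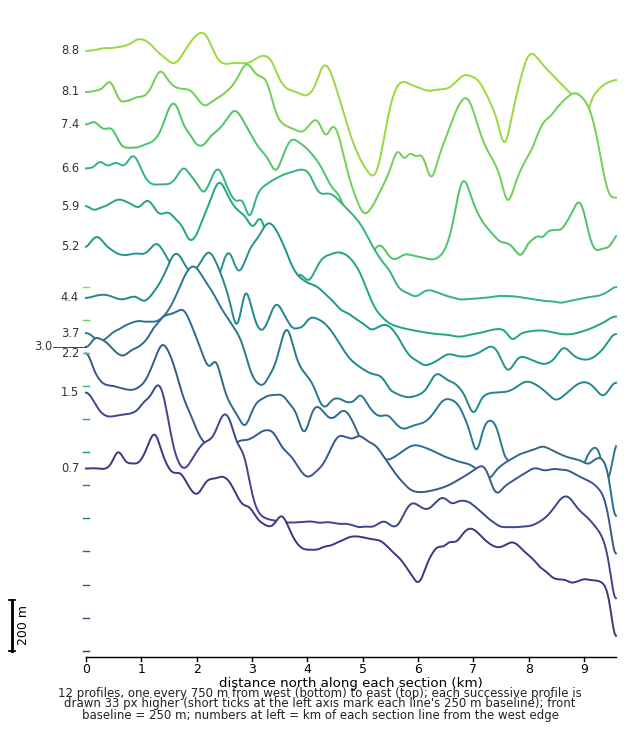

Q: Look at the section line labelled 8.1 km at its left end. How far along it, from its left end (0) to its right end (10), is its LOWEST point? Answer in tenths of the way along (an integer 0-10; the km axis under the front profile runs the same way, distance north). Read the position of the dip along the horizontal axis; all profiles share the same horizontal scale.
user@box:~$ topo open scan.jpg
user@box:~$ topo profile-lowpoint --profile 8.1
5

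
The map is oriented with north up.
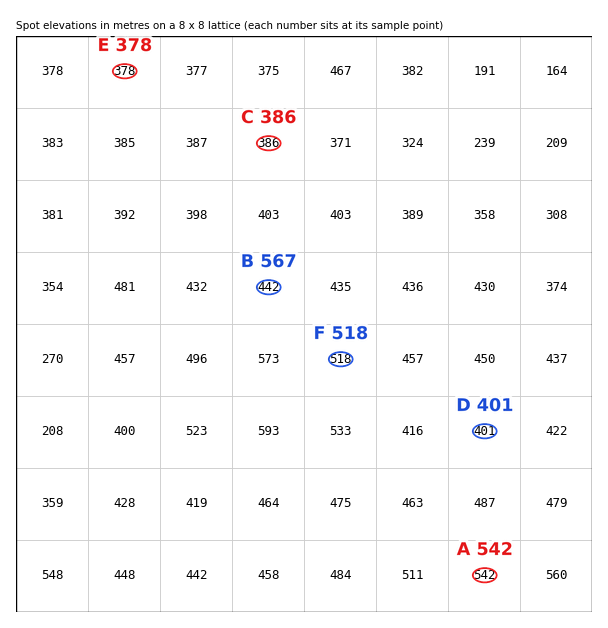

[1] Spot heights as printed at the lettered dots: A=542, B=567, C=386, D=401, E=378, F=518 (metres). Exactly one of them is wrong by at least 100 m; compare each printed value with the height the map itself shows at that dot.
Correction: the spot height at B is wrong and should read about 442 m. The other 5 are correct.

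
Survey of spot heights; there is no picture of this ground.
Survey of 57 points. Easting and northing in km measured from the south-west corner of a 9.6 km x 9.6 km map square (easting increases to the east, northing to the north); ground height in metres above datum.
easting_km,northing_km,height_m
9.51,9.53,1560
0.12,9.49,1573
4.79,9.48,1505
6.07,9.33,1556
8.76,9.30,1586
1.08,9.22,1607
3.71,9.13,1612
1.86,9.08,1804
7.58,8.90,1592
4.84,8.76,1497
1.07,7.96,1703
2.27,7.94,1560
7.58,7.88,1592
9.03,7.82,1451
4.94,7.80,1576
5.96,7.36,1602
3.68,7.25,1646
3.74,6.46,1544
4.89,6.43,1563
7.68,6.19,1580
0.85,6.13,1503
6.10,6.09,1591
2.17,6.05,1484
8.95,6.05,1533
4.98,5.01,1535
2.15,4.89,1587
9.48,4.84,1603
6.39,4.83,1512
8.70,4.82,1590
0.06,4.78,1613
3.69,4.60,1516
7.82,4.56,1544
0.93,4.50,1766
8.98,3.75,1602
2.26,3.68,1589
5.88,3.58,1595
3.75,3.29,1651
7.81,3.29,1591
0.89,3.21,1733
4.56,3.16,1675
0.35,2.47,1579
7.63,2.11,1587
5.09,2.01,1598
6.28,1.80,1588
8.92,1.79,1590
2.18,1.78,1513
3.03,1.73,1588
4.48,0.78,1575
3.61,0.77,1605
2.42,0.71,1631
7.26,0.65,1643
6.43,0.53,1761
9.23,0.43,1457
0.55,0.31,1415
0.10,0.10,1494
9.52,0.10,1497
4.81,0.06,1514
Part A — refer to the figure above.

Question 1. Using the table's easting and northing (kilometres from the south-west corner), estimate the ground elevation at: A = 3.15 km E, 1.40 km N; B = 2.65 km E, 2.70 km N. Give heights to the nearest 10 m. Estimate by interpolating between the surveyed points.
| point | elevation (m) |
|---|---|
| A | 1600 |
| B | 1590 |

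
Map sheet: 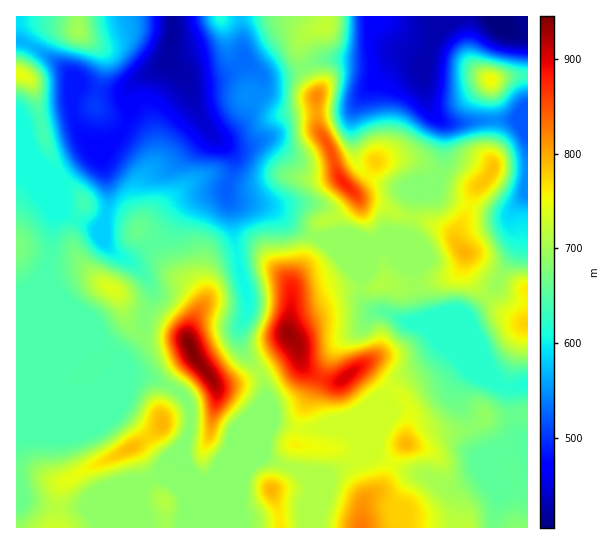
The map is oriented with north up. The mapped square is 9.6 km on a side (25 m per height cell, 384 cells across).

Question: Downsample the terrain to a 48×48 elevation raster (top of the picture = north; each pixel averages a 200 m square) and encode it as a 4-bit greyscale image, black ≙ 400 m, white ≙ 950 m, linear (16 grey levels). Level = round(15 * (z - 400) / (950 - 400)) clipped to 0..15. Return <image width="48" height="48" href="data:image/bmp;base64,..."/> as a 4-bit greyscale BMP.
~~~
<image width="48" height="48" href="data:image/bmp;base64,Qk32BAAAAAAAAHYAAAAoAAAAMAAAADAAAAABAAQAAAAAAIAEAAATCwAAEwsAABAAAAAAAAAAAAAAABEREQAiIiIAMzMzAERERABVVVUAZmZmAHd3dwCIiIgAmZmZAKqqqgC7u7sAzMzMAN3d3QDu7u4A////AIiZmYiIiIiIiIiIiamYiavLuqqpmZh3iHiJmIiIiIiIiIiIiamYiau7qqqpmIh3d3iJmIiIiIiIiIiImqmYiau7uqqZiIh3d3iJmYiIiIiIiIiImqqYiZq7uqmYiId3d3iZmZmIiIiIiIiImqmYiJqqqpmIiHd3d3iJmaqZmIiIiIiIiZmIiZmZqZmJiHd3d3eIiJqqqpiIiYiIiImZmZmZmqmZmHd3d3d3d4iauqmIipiIiJmqqZmZmqqpiHd3d3d3d3eJqqqYiqiIiImZmZmZmqqZiId3d3d3d3d3iaupirmIiImZmZmZmaqZiIiHd3d3d3d3eaupisqYiImqmZmZmZmYiIiHd3d3d3d3eJqYitypiImqqqqZmZmId3iHd3d3d3d3d4mIi925iIq7zMupmZmHd3d2Znd3d3d3d3iIre3KmJvM3d26mZiHd2ZmZnd3d3d3d3ia3uy5mazd3d7bqYh3dmZmdnd3d3d3d3is7tuYib3ty83cuYh3ZmZnd3d3d3d3d4m+/sqIm87tyqu8uod2ZmZniHd3d3d3eInO/bh3m97tupmaqYdmZmZ4mXd3d3d3iInO7Kh3i+7tupiIl3ZmZmaJqnd3d3d4iIis3Kh2et7cupiHd2ZmZmeJqnd3d3eIiIiau6l2ec3cupiHd3dmZmeJmnd3d3iZmHeJq6l2ac3cqpiIiIiHd4iJmnd3d4mZh3eJmqhmec3bqZiIiIiImZmImnd3d4mYd3eJmZhmes3LqZiIiIiJmpmIiXd3d4h3ZneIiIdmiru7qYiIiIiImqqYh3d3d3dmZnd3iHdmiaqqmIiIiIiIqrqYdnd3d3VWd3d3d3ZmeIiZiIiIiIiJq6qHZnd2d2VWd3d3d2ZWd3d4iIiIiIiJqqmGZndmZmVWd3dmZlVVVmZ4mImZiIiZqql2VXZmZmZWZ3ZmVUREVVZ4iZq6mYiZmql2VWZmZmZVZmZlVERERVZ3iazKmIiIiamGVGZmZmVFVVVVVENERWZ4ms3KmIiIiaqXVGZmZlQ0VVVVVEM0VneIrNy6mIiIiaqpZGZmZTMjREREREM0RneIrMuqqYiIiJqqdGZmUyIiNEREMzMzRWd4rLmqqZiIeJqqdGZmQyIiM0RDMiIjRFZ5vKiaqZiHd4mYZGZmQiIiIzMzIhIjRFaKy4eImIdlVmd2U2ZlMiIiIjMyIRIzRFaLymVnd2VDM0VUQ2ZlMiMyIiIiESM0RWeKuVRFVUMiM0REM2dkMjMyIiIhESNERFebuFMzMzISNFVVQ3d0MjMiIiIRESNERFebuVMiIiESNWeHVIl0MiMyIRERESNERFeKqWMiIhERNXiYZZl0MjMzIRERESNERFeImGQiIRERNXmYdodUM0RUMhEREjNERFeId2QiERERNXd2VWVEVWZlQyEREjRERWiId2QiERERJFVDIlVWd3dlRCEREjREVniIiHQiEREREzIREVVneIdlVDERE0VEV3iJmXQiIRERESEAAFZneIdVRDERI1ZVZ4iImXUiIhEREREAAA=="/>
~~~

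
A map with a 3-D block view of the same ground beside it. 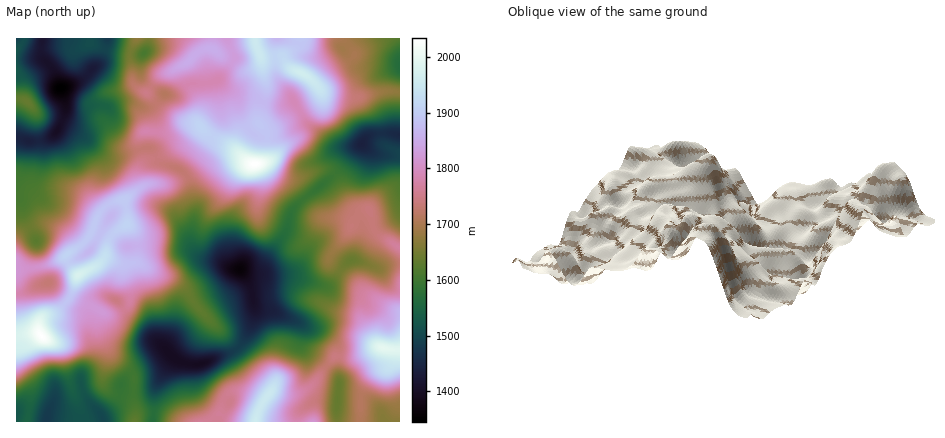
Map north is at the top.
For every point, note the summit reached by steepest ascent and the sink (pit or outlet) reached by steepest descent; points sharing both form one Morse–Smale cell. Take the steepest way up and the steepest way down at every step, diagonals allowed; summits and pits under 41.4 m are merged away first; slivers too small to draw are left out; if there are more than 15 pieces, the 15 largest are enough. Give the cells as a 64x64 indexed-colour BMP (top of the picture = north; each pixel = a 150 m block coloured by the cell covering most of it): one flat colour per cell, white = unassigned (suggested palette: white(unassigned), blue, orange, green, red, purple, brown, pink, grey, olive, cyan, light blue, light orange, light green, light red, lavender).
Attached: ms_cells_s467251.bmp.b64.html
<image width="64" height="64" href="data:image/bmp;base64,Qk12CAAAAAAAAHYAAAAoAAAAQAAAAEAAAAABAAQAAAAAAAAIAAATCwAAEwsAABAAAAAAAAAA////ALR3HwAOf/8ALKAsACgn1gC9Z5QAS1aMAMJ34wB/f38AIr28AM++FwDox64AeLv/AIrfmACWmP8A1bDFAAAABmZmZmYAAAAAAACIiIgAAAAA////////8AAAAAAABmZmZmZmZmAAAAAIiIiIiIgAAAD////////wAAAAAABmZmZmZmZmZgAAAAiIiIiIiAAAAA////////AAAAAAAGZmZmZmZmZmYAAACIiIiIiIgAAAD////////wAAAAAAZmZmZmZmZmZgAAAIiIiIiIiAAAiI////////AAAAAABmZmZmZmZmZmAAAAiIiIiIiIiIiIiKqqr///8AAAAAAGZmZmZmZmZmZgAAAIiIiIiIiIiIiKqqqqr//wAAAAAAZmZmZmZmZmZmYAAAiIiIiIiIiIiKqqqqqv//AAAAAABmZmZmZmZmZmZgAAAIiIiIiIiIiKqqqqqqr/AAAAAAAGZmZmZmZmZmZgAAAAiIiIiIiIiKqqqqqqqqAAAAAAAAZmZmZmZmZmZgAAAAAId3d3iIiIqqqqqqqiIgAAAAAABmZmZmZmZmZgAAAAAHd3d3d3iIqqqqqqqiIiIiIgAAAGZmZmZmZmZgAAAAAAd3d3d3d3qqqqqqqiIiIiIiIiIiZmZmZmZmZmAAAAAHd3d3d3d3VaqqqqqqIiIiIiIiIiIGZmZmZmZmAAAAAAd3d3d3d3VVqqqqqqoiIiIiIiIiIgAAZmZmZmYAAAAAd3d3d3d3VVVaqqqqqiIiIiIiIiIiAABmZmZmZgAAAAd3d3d3d3VVVVqqqqqiIiIiIiIiIiIAAAZmZmZmAAAHd3d3d3d3VVVVVaqqoiIiIiIiIiIiIgAAAAZmYAYAAHd3d3d3d3VVVVVVqqIiIiIiIiIiIiIiAAAAAGAAMAAAN3d3d3d3VVVVVVUiIiIiIiIiIiIiIiIAAAAAADMzADM3d3d3d3VVVVVVUiIiIiIiIiIiIiIiIgAAAAADMzMzMzd3d3d3dVVVVVVSIiIiIiIiIiIiIiIiAAAAAAAzMzMzN3d3d3dVVVVVVVIiIiIiIiIiIiIiIiIAAAAAADMzMzN3d3d3dVVVVVVVUiIiIiIiIiIiIiIiIgAAAAAAMzMzM3d3d1VVVVVVVVUiIiIiIiIiIiIiIiIiAAAAAAMzMzMzd3dVVVVVVVVVVCIiIiIiIiIiIiIiIiIAAzMAAzMzMzM3VVVVVVVVVUREREIiIiIiIiIiIiIiIgADMzMzMzMzMzNVVVVVVVRERERERCIiIiIiIiIiIiIiAAMzMzMzMzMzM1VVVVVVREREREREQiIiIiIiIiIiIiIAAzMzMzMzMzMzVVVVVVRERERERERCIiIiIiIiIiIiKwADMzMzMzMzMzNVVVVVVEREREREREQiIiIiIiIiIiK7AAMzMzMzMzMzM1VVVVVUREREREREREIiIiIiIiIiu7sAMzMzMzMzMzM1VVVVVVREREREREREQiIiIiIiIiK7uwAzMzMzMzMzMzVVVVVVVURERERERERCIiIiIiIiK7u7AzMzMzMzMzMzNVVVVVVVREREREREREQiIiIiIiIru7sDMzMzMzMzMzNVVVVVVVVERERERERERCIiIiIiK7u7uwMzMzMzMzMzM1VVVVVVVUREREREREREQiIiIiK7u7u7AzMzMzMzMzMzNVVVVVVUREREREREREREIiIiK7u7u7szMzMzMzMzMzMzVVVVVVREREREREREREREIiK7u7u7uzMzMzMzMzMzMzM1VVVVVERERERERERERERCIru7u7u7MzMzMzMzMzMzMzVVVVVUREREREREREREREQiu7u7u7szMzMzMzMzMzMzNVVVVURERERERERE7u7kREu7u7u7uzMzMzMzMzMzMzM1VVVERERERERERE7u7u7u7ru7u7u7MzMzMzMzMzMzMzNVRERERERERBEe7u7u7u7u67u7u7szMzMzMzMzMRMzMzFERERERERBERHu7u7u7u7uu7uwADMzMzMzMzMRERETERFERERERBEREe7u7u7u7u67sAAAMzMzMzMzERERERERERFERERBERER7u7u7u7MzMwAAADd3d0zMzERERERERERERREQRERERHu7u7u7MzMzMAAAN3d3dMxEREREREREREREUEREREREe7u7u7MzMzMzMzM3d3d3REREREREREREREREREREREREe7u7MzMzMzMzMzd3d3dERERERERERERERERERERERERHu7MzMzMzMzMzN3d3d0RERERERERERERERERERERERERHMzMzMzMzMzM3d3d3REREREREREREREREREREREREREZnMzMzMzMzMzd3d3dERERERERERERERERERERERmZmZmZzMzMzMzMzN3d3d0RERERERERERERERERERmZmZmZmZmcwAAADMzM3d3d0REREREREREREREREREZmZmZmZmZmZAAAAAAAADd3d3REREREREREREREREREZmZmZmZmZmZAAAAAAAAAN3d3dERERERERERERERERERmZmZmZmZmZAAAAAAAAAA3d3dEREREREREREREREREREZmZmZmZmQAAAAAAAAAADd3d0RERERERERERERERERERGZmZmZkAAAAAAAAAAAAN3d0REREREREREREREREREREZmZmZmQAAAAAAAAAAAA3d0RERERERERERERERERERERmZmZmZAAAAAAAAAAAADd3RERERERERERERERERERERGZmZmZmZAAAAAAAAAAAN3dERERERERERERERERERERGZmZmZmZkAAAAAAAAAAA"/>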